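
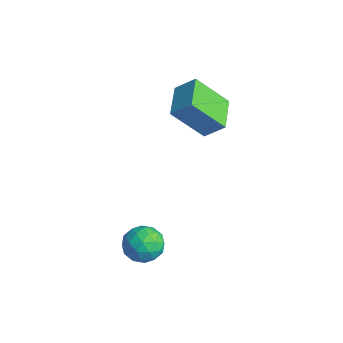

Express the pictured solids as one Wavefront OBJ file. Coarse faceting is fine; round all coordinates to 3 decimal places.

v -1.151 4.494 2.174
v -1.56 3.498 3.344
v -0.696 5 2.763
v -1.105 4.005 3.934
v -0.055 3.775 1.946
v -0.464 2.78 3.117
v 0.4 4.282 2.536
v -0.009 3.286 3.706
v 2.06 1.149 -1.099
v 2.483 0.926 -0.567
v 1.237 0.414 -0.753
v 1.66 0.191 -0.221
v 1.386 0.852 -0.207
v 1.895 1.306 -0.422
v 1.825 0.034 -0.898
v 2.334 0.488 -1.113
v 2.338 0.237 -0.443
v 2.066 0.742 -0.016
v 1.654 0.598 -1.304
v 1.382 1.103 -0.877
v 2.344 1.102 -0.864
v 1.376 0.238 -0.456
v 1.215 0.626 -0.448
v 1.464 0.495 -0.136
v 1.998 1.325 -0.778
v 2.247 1.194 -0.465
v 1.602 1.151 -0.254
v 1.473 0.146 -0.855
v 1.722 0.015 -0.542
v 2.256 0.845 -1.184
v 2.505 0.714 -0.872
v 2.118 0.189 -1.066
v 2.507 0.566 -0.478
v 2.023 0.134 -0.274
v 2.12 0.042 -0.673
v 2.419 0.309 -0.799
v 2.348 0.863 -0.227
v 1.863 0.431 -0.023
v 1.703 0.819 -0.016
v 2.002 1.086 -0.141
v 2.262 0.458 -0.154
v 1.857 0.909 -1.297
v 1.372 0.477 -1.093
v 1.718 0.254 -1.179
v 2.017 0.521 -1.304
v 1.697 1.206 -1.046
v 1.213 0.774 -0.842
v 1.301 1.031 -0.521
v 1.6 1.298 -0.647
v 1.458 0.882 -1.166
f 2 4 1
f 5 2 1
f 1 4 3
f 3 5 1
f 2 8 4
f 6 2 5
f 6 8 2
f 4 8 3
f 7 5 3
f 3 8 7
f 7 6 5
f 8 6 7
f 9 46 25
f 46 20 49
f 25 49 14
f 46 49 25
f 9 25 21
f 25 14 26
f 21 26 10
f 25 26 21
f 9 21 30
f 21 10 31
f 30 31 16
f 21 31 30
f 9 30 42
f 30 16 45
f 42 45 19
f 30 45 42
f 9 42 46
f 42 19 50
f 46 50 20
f 42 50 46
f 10 26 37
f 26 14 40
f 37 40 18
f 26 40 37
f 14 49 27
f 49 20 48
f 27 48 13
f 49 48 27
f 20 50 47
f 50 19 43
f 47 43 11
f 50 43 47
f 19 45 44
f 45 16 32
f 44 32 15
f 45 32 44
f 16 31 36
f 31 10 33
f 36 33 17
f 31 33 36
f 12 38 24
f 38 18 39
f 24 39 13
f 38 39 24
f 12 24 22
f 24 13 23
f 22 23 11
f 24 23 22
f 12 22 29
f 22 11 28
f 29 28 15
f 22 28 29
f 12 29 34
f 29 15 35
f 34 35 17
f 29 35 34
f 12 34 38
f 34 17 41
f 38 41 18
f 34 41 38
f 13 39 27
f 39 18 40
f 27 40 14
f 39 40 27
f 11 23 47
f 23 13 48
f 47 48 20
f 23 48 47
f 15 28 44
f 28 11 43
f 44 43 19
f 28 43 44
f 17 35 36
f 35 15 32
f 36 32 16
f 35 32 36
f 18 41 37
f 41 17 33
f 37 33 10
f 41 33 37



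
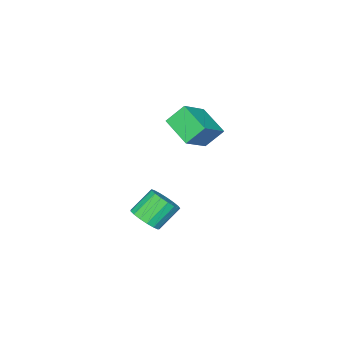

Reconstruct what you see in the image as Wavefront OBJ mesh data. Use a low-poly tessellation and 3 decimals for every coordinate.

v -0.772 0.941 3.915
v 1.037 1.054 5.089
v -0.341 2.804 3.071
v 1.469 2.917 4.245
v 0.011 0.243 2.775
v 1.821 0.356 3.949
v 0.443 2.106 1.931
v 2.252 2.219 3.105
v 3.461 0.206 -3.59
v 4.112 0.947 -3.204
v 2.831 1.396 -1.904
v 2.179 0.654 -2.29
v 3.842 1.194 -3.555
v 2.561 1.643 -2.255
v 3.485 1.214 -3.915
v 2.203 1.663 -2.615
v 3.122 1.004 -4.2
v 1.84 1.452 -2.9
v 2.837 0.61 -4.345
v 1.555 1.059 -3.045
v 2.694 0.124 -4.318
v 1.413 0.573 -3.018
v 2.728 -0.344 -4.123
v 1.446 0.105 -2.823
v 2.929 -0.685 -3.807
v 1.647 -0.236 -2.507
v 3.252 -0.823 -3.441
v 1.97 -0.374 -2.141
v 3.623 -0.725 -3.109
v 2.341 -0.276 -1.809
v 3.957 -0.414 -2.887
v 2.675 0.035 -1.587
v 4.177 0.039 -2.826
v 2.895 0.488 -1.526
v 4.233 0.53 -2.941
v 2.951 0.979 -1.641
f 2 4 1
f 5 2 1
f 1 4 3
f 3 5 1
f 2 8 4
f 6 2 5
f 6 8 2
f 4 8 3
f 7 5 3
f 3 8 7
f 7 6 5
f 8 6 7
f 10 9 13
f 10 13 11
f 11 13 14
f 11 14 12
f 13 9 15
f 13 15 14
f 14 15 16
f 14 16 12
f 15 9 17
f 15 17 16
f 16 17 18
f 16 18 12
f 17 9 19
f 17 19 18
f 18 19 20
f 18 20 12
f 19 9 21
f 19 21 20
f 20 21 22
f 20 22 12
f 21 9 23
f 21 23 22
f 22 23 24
f 22 24 12
f 23 9 25
f 23 25 24
f 24 25 26
f 24 26 12
f 25 9 27
f 25 27 26
f 26 27 28
f 26 28 12
f 27 9 29
f 27 29 28
f 28 29 30
f 28 30 12
f 29 9 31
f 29 31 30
f 30 31 32
f 30 32 12
f 31 9 33
f 31 33 32
f 32 33 34
f 32 34 12
f 33 9 35
f 33 35 34
f 34 35 36
f 34 36 12
f 35 9 10
f 35 10 36
f 36 10 11
f 36 11 12



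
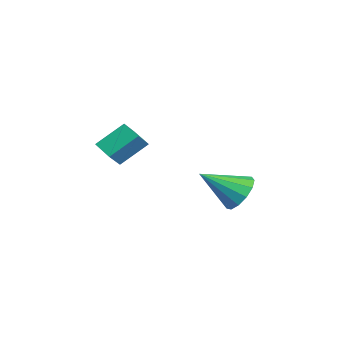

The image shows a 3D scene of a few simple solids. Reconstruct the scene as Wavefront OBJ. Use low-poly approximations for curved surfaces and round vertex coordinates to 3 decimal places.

v -1.985 -3.397 -0.561
v -2.19 -2.157 0.461
v -1.145 -2.919 -0.972
v -1.35 -1.679 0.051
v -1.31 -3.921 0.209
v -1.515 -2.681 1.232
v -0.47 -3.443 -0.201
v -0.675 -2.203 0.821
v -3.509 2.66 -4.109
v -2.872 2.146 -4.783
v -3.631 0.86 -2.851
v -2.516 2.404 -4.379
v -2.475 2.743 -3.89
v -2.762 3.056 -3.47
v -3.286 3.244 -3.253
v -3.881 3.246 -3.308
v -4.357 3.062 -3.617
v -4.565 2.75 -4.083
v -4.436 2.41 -4.557
v -4.014 2.149 -4.889
v -3.431 2.051 -4.973
f 2 4 1
f 5 2 1
f 1 4 3
f 3 5 1
f 2 8 4
f 6 2 5
f 6 8 2
f 4 8 3
f 7 5 3
f 3 8 7
f 7 6 5
f 8 6 7
f 10 9 12
f 10 12 11
f 12 9 13
f 12 13 11
f 13 9 14
f 13 14 11
f 14 9 15
f 14 15 11
f 15 9 16
f 15 16 11
f 16 9 17
f 16 17 11
f 17 9 18
f 17 18 11
f 18 9 19
f 18 19 11
f 19 9 20
f 19 20 11
f 20 9 21
f 20 21 11
f 21 9 10
f 21 10 11



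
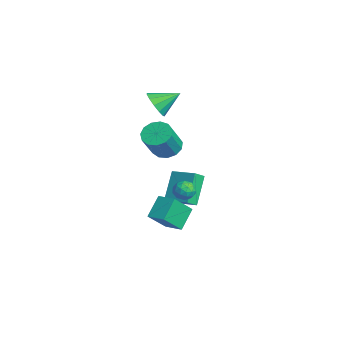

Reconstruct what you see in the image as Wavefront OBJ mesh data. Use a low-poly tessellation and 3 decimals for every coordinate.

v -3.618 0.819 -0.46
v -3.19 0.251 -0.994
v -2.354 -0.548 0.526
v -2.782 0.021 1.06
v -2.892 0.652 -0.947
v -2.056 -0.147 0.573
v -2.825 1.106 -0.745
v -1.989 0.307 0.775
v -3.01 1.469 -0.453
v -2.174 0.67 1.067
v -3.388 1.626 -0.163
v -2.552 0.827 1.357
v -3.839 1.527 0.033
v -3.003 0.728 1.553
v -4.219 1.203 0.072
v -3.383 0.404 1.592
v -4.409 0.757 -0.057
v -3.573 -0.042 1.463
v -4.348 0.331 -0.315
v -3.512 -0.468 1.205
v -4.055 0.06 -0.619
v -3.219 -0.738 0.901
v -3.623 0.031 -0.872
v -2.787 -0.768 0.648
v -3.318 0.122 2.926
v -2.918 -0.313 3.619
v -3.182 1.438 3.674
v -2.542 -0.171 3.301
v -2.412 0.064 2.864
v -2.569 0.317 2.447
v -2.964 0.508 2.182
v -3.472 0.577 2.153
v -3.93 0.501 2.37
v -4.194 0.304 2.763
v -4.18 0.05 3.208
v -3.892 -0.182 3.564
v -3.421 -0.317 3.717
v 1.908 0.575 -1.03
v 2.435 0.209 -1.013
v 1.545 0.091 -0.187
v 2.072 -0.275 -0.17
v 2.112 0.351 -0.037
v 2.336 0.65 -0.558
v 1.644 -0.35 -0.642
v 1.868 -0.051 -1.163
v 2.271 -0.363 -0.774
v 2.561 0.071 -0.4
v 1.419 0.229 -0.8
v 1.709 0.663 -0.426
v 2.204 0.435 -1.095
v 1.776 -0.135 -0.105
v 1.8 0.233 -0.026
v 2.11 0.018 -0.017
v 2.145 0.694 -0.828
v 2.455 0.479 -0.818
v 2.265 0.562 -0.244
v 1.525 -0.179 -0.382
v 1.835 -0.394 -0.372
v 1.87 0.282 -1.183
v 2.18 0.067 -1.174
v 1.715 -0.262 -0.956
v 2.417 -0.116 -0.945
v 2.203 -0.401 -0.449
v 1.952 -0.445 -0.727
v 2.084 -0.269 -1.033
v 2.587 0.138 -0.725
v 2.373 -0.146 -0.23
v 2.397 0.222 -0.151
v 2.529 0.398 -0.457
v 2.491 -0.198 -0.584
v 1.607 0.446 -0.97
v 1.393 0.162 -0.475
v 1.451 -0.098 -0.743
v 1.583 0.078 -1.049
v 1.777 0.701 -0.751
v 1.563 0.416 -0.255
v 1.896 0.569 -0.167
v 2.028 0.745 -0.473
v 1.489 0.498 -0.616
v -3.41 0.61 -4.495
v -4.418 1.333 -2.913
v -3.737 1.234 -4.988
v -4.745 1.956 -3.406
v -2.175 1.544 -4.134
v -3.183 2.266 -2.552
v -2.502 2.167 -4.627
v -3.51 2.89 -3.045
v 1.29 -0.632 -3.562
v 1.709 -1.693 -2.383
v 0.565 0.145 -2.604
v 0.984 -0.916 -1.426
v 2.196 -0.044 -3.354
v 2.615 -1.105 -2.176
v 1.471 0.733 -2.397
v 1.89 -0.328 -1.218
f 2 1 5
f 2 5 3
f 3 5 6
f 3 6 4
f 5 1 7
f 5 7 6
f 6 7 8
f 6 8 4
f 7 1 9
f 7 9 8
f 8 9 10
f 8 10 4
f 9 1 11
f 9 11 10
f 10 11 12
f 10 12 4
f 11 1 13
f 11 13 12
f 12 13 14
f 12 14 4
f 13 1 15
f 13 15 14
f 14 15 16
f 14 16 4
f 15 1 17
f 15 17 16
f 16 17 18
f 16 18 4
f 17 1 19
f 17 19 18
f 18 19 20
f 18 20 4
f 19 1 21
f 19 21 20
f 20 21 22
f 20 22 4
f 21 1 23
f 21 23 22
f 22 23 24
f 22 24 4
f 23 1 2
f 23 2 24
f 24 2 3
f 24 3 4
f 26 25 28
f 26 28 27
f 28 25 29
f 28 29 27
f 29 25 30
f 29 30 27
f 30 25 31
f 30 31 27
f 31 25 32
f 31 32 27
f 32 25 33
f 32 33 27
f 33 25 34
f 33 34 27
f 34 25 35
f 34 35 27
f 35 25 36
f 35 36 27
f 36 25 37
f 36 37 27
f 37 25 26
f 37 26 27
f 38 75 54
f 75 49 78
f 54 78 43
f 75 78 54
f 38 54 50
f 54 43 55
f 50 55 39
f 54 55 50
f 38 50 59
f 50 39 60
f 59 60 45
f 50 60 59
f 38 59 71
f 59 45 74
f 71 74 48
f 59 74 71
f 38 71 75
f 71 48 79
f 75 79 49
f 71 79 75
f 39 55 66
f 55 43 69
f 66 69 47
f 55 69 66
f 43 78 56
f 78 49 77
f 56 77 42
f 78 77 56
f 49 79 76
f 79 48 72
f 76 72 40
f 79 72 76
f 48 74 73
f 74 45 61
f 73 61 44
f 74 61 73
f 45 60 65
f 60 39 62
f 65 62 46
f 60 62 65
f 41 67 53
f 67 47 68
f 53 68 42
f 67 68 53
f 41 53 51
f 53 42 52
f 51 52 40
f 53 52 51
f 41 51 58
f 51 40 57
f 58 57 44
f 51 57 58
f 41 58 63
f 58 44 64
f 63 64 46
f 58 64 63
f 41 63 67
f 63 46 70
f 67 70 47
f 63 70 67
f 42 68 56
f 68 47 69
f 56 69 43
f 68 69 56
f 40 52 76
f 52 42 77
f 76 77 49
f 52 77 76
f 44 57 73
f 57 40 72
f 73 72 48
f 57 72 73
f 46 64 65
f 64 44 61
f 65 61 45
f 64 61 65
f 47 70 66
f 70 46 62
f 66 62 39
f 70 62 66
f 81 83 80
f 84 81 80
f 80 83 82
f 82 84 80
f 81 87 83
f 85 81 84
f 85 87 81
f 83 87 82
f 86 84 82
f 82 87 86
f 86 85 84
f 87 85 86
f 89 91 88
f 92 89 88
f 88 91 90
f 90 92 88
f 89 95 91
f 93 89 92
f 93 95 89
f 91 95 90
f 94 92 90
f 90 95 94
f 94 93 92
f 95 93 94



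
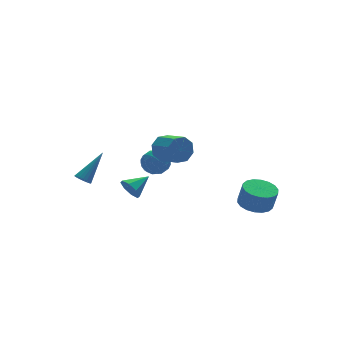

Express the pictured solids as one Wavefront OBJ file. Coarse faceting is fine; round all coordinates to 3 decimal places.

v 0.252 0.418 3.528
v 0.617 0.762 4.239
v 1.014 -0.534 4.662
v 0.648 -0.878 3.952
v -0.021 0.598 4.335
v 0.376 -0.698 4.758
v -0.5 0.328 3.958
v -0.103 -0.968 4.381
v -0.538 0.111 3.33
v -0.141 -1.185 3.753
v -0.114 0.074 2.818
v 0.283 -1.222 3.241
v 0.524 0.238 2.722
v 0.921 -1.058 3.145
v 1.003 0.508 3.099
v 1.4 -0.788 3.522
v 1.041 0.725 3.727
v 1.438 -0.571 4.15
v 0.444 3.446 0.539
v 1.327 3.453 0.679
v 0.313 2.307 1.421
v 1.196 2.314 1.561
v 0.687 2.974 1.884
v 0.769 3.677 1.34
v 0.871 2.083 0.76
v 0.953 2.786 0.216
v 1.591 2.61 0.816
v 1.477 3.16 1.51
v 0.163 2.6 0.59
v 0.049 3.15 1.284
v 0.897 3.549 0.532
v 0.743 2.211 1.568
v 0.444 2.598 1.758
v 0.963 2.602 1.841
v 0.569 3.682 0.92
v 1.088 3.685 1.002
v 0.712 3.404 1.711
v 0.552 2.075 1.098
v 1.071 2.078 1.18
v 0.677 3.158 0.259
v 1.196 3.162 0.342
v 0.928 2.356 0.389
v 1.571 3.058 0.694
v 1.494 2.388 1.212
v 1.303 2.252 0.742
v 1.351 2.666 0.422
v 1.504 3.381 1.103
v 1.427 2.712 1.621
v 1.128 3.1 1.811
v 1.176 3.514 1.491
v 1.66 2.886 1.183
v 0.213 3.048 0.479
v 0.136 2.379 0.997
v 0.464 2.246 0.609
v 0.512 2.66 0.289
v 0.146 3.372 0.888
v 0.069 2.702 1.406
v 0.289 3.094 1.678
v 0.337 3.508 1.358
v -0.02 2.874 0.917
v 3.853 -3.222 0.372
v 4.634 -2.648 0.372
v 4.809 -2.883 1.587
v 4.027 -3.458 1.588
v 4.314 -2.375 0.47
v 4.489 -2.611 1.685
v 3.903 -2.27 0.55
v 4.078 -2.506 1.765
v 3.482 -2.354 0.594
v 3.657 -2.589 1.809
v 3.134 -2.609 0.595
v 3.309 -2.845 1.81
v 2.929 -2.986 0.551
v 3.104 -3.222 1.766
v 2.906 -3.41 0.472
v 3.081 -3.646 1.687
v 3.071 -3.797 0.373
v 3.246 -4.032 1.588
v 3.391 -4.069 0.275
v 3.566 -4.305 1.49
v 3.802 -4.174 0.195
v 3.977 -4.41 1.41
v 4.223 -4.091 0.151
v 4.398 -4.326 1.366
v 4.571 -3.835 0.15
v 4.746 -4.071 1.365
v 4.776 -3.458 0.194
v 4.951 -3.694 1.409
v 4.799 -3.034 0.273
v 4.974 -3.27 1.488
v -3.503 -3.913 3.561
v -3.181 -4.125 2.965
v -2.357 -3.627 4.079
v -3.309 -3.597 2.956
v -3.551 -3.254 3.302
v -3.765 -3.298 3.799
v -3.825 -3.702 4.157
v -3.697 -4.23 4.166
v -3.455 -4.573 3.82
v -3.241 -4.529 3.323
v -3.471 2.813 0.709
v -3.092 2.58 0.439
v -2.049 3.427 2.171
v -3.092 2.779 0.355
v -3.157 2.984 0.332
v -3.276 3.159 0.374
v -3.429 3.275 0.474
v -3.589 3.31 0.615
v -3.729 3.26 0.772
v -3.824 3.132 0.918
v -3.858 2.949 1.028
v -3.825 2.743 1.083
v -3.731 2.548 1.073
v -3.592 2.4 1
v -3.432 2.322 0.877
v -3.279 2.33 0.725
v -3.159 2.421 0.57
f 2 1 5
f 2 5 3
f 3 5 6
f 3 6 4
f 5 1 7
f 5 7 6
f 6 7 8
f 6 8 4
f 7 1 9
f 7 9 8
f 8 9 10
f 8 10 4
f 9 1 11
f 9 11 10
f 10 11 12
f 10 12 4
f 11 1 13
f 11 13 12
f 12 13 14
f 12 14 4
f 13 1 15
f 13 15 14
f 14 15 16
f 14 16 4
f 15 1 17
f 15 17 16
f 16 17 18
f 16 18 4
f 17 1 2
f 17 2 18
f 18 2 3
f 18 3 4
f 19 56 35
f 56 30 59
f 35 59 24
f 56 59 35
f 19 35 31
f 35 24 36
f 31 36 20
f 35 36 31
f 19 31 40
f 31 20 41
f 40 41 26
f 31 41 40
f 19 40 52
f 40 26 55
f 52 55 29
f 40 55 52
f 19 52 56
f 52 29 60
f 56 60 30
f 52 60 56
f 20 36 47
f 36 24 50
f 47 50 28
f 36 50 47
f 24 59 37
f 59 30 58
f 37 58 23
f 59 58 37
f 30 60 57
f 60 29 53
f 57 53 21
f 60 53 57
f 29 55 54
f 55 26 42
f 54 42 25
f 55 42 54
f 26 41 46
f 41 20 43
f 46 43 27
f 41 43 46
f 22 48 34
f 48 28 49
f 34 49 23
f 48 49 34
f 22 34 32
f 34 23 33
f 32 33 21
f 34 33 32
f 22 32 39
f 32 21 38
f 39 38 25
f 32 38 39
f 22 39 44
f 39 25 45
f 44 45 27
f 39 45 44
f 22 44 48
f 44 27 51
f 48 51 28
f 44 51 48
f 23 49 37
f 49 28 50
f 37 50 24
f 49 50 37
f 21 33 57
f 33 23 58
f 57 58 30
f 33 58 57
f 25 38 54
f 38 21 53
f 54 53 29
f 38 53 54
f 27 45 46
f 45 25 42
f 46 42 26
f 45 42 46
f 28 51 47
f 51 27 43
f 47 43 20
f 51 43 47
f 62 61 65
f 62 65 63
f 63 65 66
f 63 66 64
f 65 61 67
f 65 67 66
f 66 67 68
f 66 68 64
f 67 61 69
f 67 69 68
f 68 69 70
f 68 70 64
f 69 61 71
f 69 71 70
f 70 71 72
f 70 72 64
f 71 61 73
f 71 73 72
f 72 73 74
f 72 74 64
f 73 61 75
f 73 75 74
f 74 75 76
f 74 76 64
f 75 61 77
f 75 77 76
f 76 77 78
f 76 78 64
f 77 61 79
f 77 79 78
f 78 79 80
f 78 80 64
f 79 61 81
f 79 81 80
f 80 81 82
f 80 82 64
f 81 61 83
f 81 83 82
f 82 83 84
f 82 84 64
f 83 61 85
f 83 85 84
f 84 85 86
f 84 86 64
f 85 61 87
f 85 87 86
f 86 87 88
f 86 88 64
f 87 61 89
f 87 89 88
f 88 89 90
f 88 90 64
f 89 61 62
f 89 62 90
f 90 62 63
f 90 63 64
f 92 91 94
f 92 94 93
f 94 91 95
f 94 95 93
f 95 91 96
f 95 96 93
f 96 91 97
f 96 97 93
f 97 91 98
f 97 98 93
f 98 91 99
f 98 99 93
f 99 91 100
f 99 100 93
f 100 91 92
f 100 92 93
f 102 101 104
f 102 104 103
f 104 101 105
f 104 105 103
f 105 101 106
f 105 106 103
f 106 101 107
f 106 107 103
f 107 101 108
f 107 108 103
f 108 101 109
f 108 109 103
f 109 101 110
f 109 110 103
f 110 101 111
f 110 111 103
f 111 101 112
f 111 112 103
f 112 101 113
f 112 113 103
f 113 101 114
f 113 114 103
f 114 101 115
f 114 115 103
f 115 101 116
f 115 116 103
f 116 101 117
f 116 117 103
f 117 101 102
f 117 102 103



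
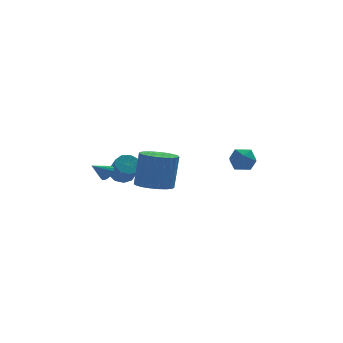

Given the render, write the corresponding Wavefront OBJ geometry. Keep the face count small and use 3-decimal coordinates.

v -1.276 -1.172 2.363
v -0.259 -0.98 2.182
v 0.052 -0.676 4.257
v -0.964 -0.868 4.437
v -0.434 -0.581 2.15
v -0.123 -0.277 4.224
v -0.755 -0.285 2.154
v -0.443 0.02 4.229
v -1.165 -0.142 2.195
v -0.854 0.163 4.27
v -1.595 -0.177 2.264
v -1.283 0.128 4.339
v -1.969 -0.384 2.351
v -1.658 -0.08 4.426
v -2.224 -0.728 2.44
v -1.912 -0.423 4.514
v -2.314 -1.148 2.515
v -2.003 -0.844 4.59
v -2.225 -1.573 2.564
v -1.914 -1.268 4.639
v -1.972 -1.928 2.578
v -1.661 -1.624 4.653
v -1.598 -2.153 2.555
v -1.287 -1.848 4.63
v -1.169 -2.208 2.499
v -0.858 -1.904 4.573
v -0.758 -2.084 2.419
v -0.447 -1.78 4.493
v -0.437 -1.802 2.329
v -0.125 -1.498 4.404
v -0.26 -1.412 2.245
v 0.051 -1.108 4.32
v 3.866 1.749 3.545
v 4.501 1.331 3.14
v 2.999 0.689 3.28
v 3.634 0.271 2.875
v 3.667 0.381 3.729
v 4.203 1.036 3.893
v 3.297 0.984 2.527
v 3.833 1.639 2.691
v 4.15 0.858 2.51
v 4.379 0.485 3.253
v 3.121 1.535 3.167
v 3.35 1.162 3.91
v -2.525 2.615 1.958
v -1.918 2.978 2.174
v -1.687 2.009 3.158
v -2.295 1.645 2.942
v -2.32 3.144 2.432
v -2.09 2.175 3.416
v -2.818 3.063 2.469
v -2.588 2.094 3.452
v -3.179 2.772 2.266
v -2.949 1.802 3.25
v -3.234 2.407 1.92
v -3.004 1.438 2.903
v -2.958 2.14 1.591
v -2.727 1.17 2.575
v -2.478 2.094 1.434
v -2.248 1.125 2.418
v -2.021 2.293 1.523
v -1.791 1.323 2.506
v -1.8 2.642 1.815
v -1.569 1.672 2.798
v -3.446 1.13 2.545
v -3.108 0.946 2.924
v -4.294 0.91 3.195
v -3.131 1.197 2.979
v -3.227 1.433 2.934
v -3.372 1.6 2.801
v -3.535 1.659 2.609
v -3.677 1.596 2.402
v -3.767 1.427 2.228
v -3.783 1.19 2.127
v -3.722 0.939 2.122
v -3.598 0.732 2.213
v -3.439 0.615 2.381
v -3.282 0.617 2.586
v -3.163 0.736 2.782
f 2 1 5
f 2 5 3
f 3 5 6
f 3 6 4
f 5 1 7
f 5 7 6
f 6 7 8
f 6 8 4
f 7 1 9
f 7 9 8
f 8 9 10
f 8 10 4
f 9 1 11
f 9 11 10
f 10 11 12
f 10 12 4
f 11 1 13
f 11 13 12
f 12 13 14
f 12 14 4
f 13 1 15
f 13 15 14
f 14 15 16
f 14 16 4
f 15 1 17
f 15 17 16
f 16 17 18
f 16 18 4
f 17 1 19
f 17 19 18
f 18 19 20
f 18 20 4
f 19 1 21
f 19 21 20
f 20 21 22
f 20 22 4
f 21 1 23
f 21 23 22
f 22 23 24
f 22 24 4
f 23 1 25
f 23 25 24
f 24 25 26
f 24 26 4
f 25 1 27
f 25 27 26
f 26 27 28
f 26 28 4
f 27 1 29
f 27 29 28
f 28 29 30
f 28 30 4
f 29 1 31
f 29 31 30
f 30 31 32
f 30 32 4
f 31 1 2
f 31 2 32
f 32 2 3
f 32 3 4
f 33 44 38
f 33 38 34
f 33 34 40
f 33 40 43
f 33 43 44
f 34 38 42
f 38 44 37
f 44 43 35
f 43 40 39
f 40 34 41
f 36 42 37
f 36 37 35
f 36 35 39
f 36 39 41
f 36 41 42
f 37 42 38
f 35 37 44
f 39 35 43
f 41 39 40
f 42 41 34
f 46 45 49
f 46 49 47
f 47 49 50
f 47 50 48
f 49 45 51
f 49 51 50
f 50 51 52
f 50 52 48
f 51 45 53
f 51 53 52
f 52 53 54
f 52 54 48
f 53 45 55
f 53 55 54
f 54 55 56
f 54 56 48
f 55 45 57
f 55 57 56
f 56 57 58
f 56 58 48
f 57 45 59
f 57 59 58
f 58 59 60
f 58 60 48
f 59 45 61
f 59 61 60
f 60 61 62
f 60 62 48
f 61 45 63
f 61 63 62
f 62 63 64
f 62 64 48
f 63 45 46
f 63 46 64
f 64 46 47
f 64 47 48
f 66 65 68
f 66 68 67
f 68 65 69
f 68 69 67
f 69 65 70
f 69 70 67
f 70 65 71
f 70 71 67
f 71 65 72
f 71 72 67
f 72 65 73
f 72 73 67
f 73 65 74
f 73 74 67
f 74 65 75
f 74 75 67
f 75 65 76
f 75 76 67
f 76 65 77
f 76 77 67
f 77 65 78
f 77 78 67
f 78 65 79
f 78 79 67
f 79 65 66
f 79 66 67



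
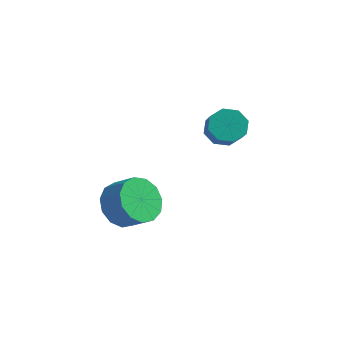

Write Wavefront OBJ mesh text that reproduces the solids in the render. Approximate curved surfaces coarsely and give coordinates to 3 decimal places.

v -1.363 2.084 0.583
v -0.979 1.775 0.072
v -0.472 1.127 0.847
v -0.857 1.436 1.357
v -0.734 2.214 0.28
v -0.228 1.566 1.055
v -0.859 2.577 0.665
v -0.352 1.929 1.439
v -1.278 2.651 1.002
v -0.772 2.003 1.776
v -1.748 2.393 1.093
v -1.241 1.745 1.868
v -1.992 1.954 0.885
v -1.486 1.306 1.66
v -1.868 1.591 0.501
v -1.361 0.943 1.275
v -1.448 1.517 0.164
v -0.942 0.869 0.938
v -4.239 0.033 -3.075
v -3.834 -0.608 -3.68
v -2.997 -0.674 -3.051
v -3.401 -0.033 -2.445
v -3.67 -0.114 -3.847
v -2.833 -0.18 -3.217
v -3.687 0.427 -3.768
v -2.849 0.361 -3.139
v -3.878 0.842 -3.47
v -3.041 0.776 -2.84
v -4.184 1.001 -3.046
v -3.347 0.935 -2.416
v -4.508 0.852 -2.631
v -3.67 0.786 -2.001
v -4.746 0.444 -2.357
v -3.908 0.378 -1.727
v -4.823 -0.095 -2.311
v -3.985 -0.162 -1.682
v -4.715 -0.594 -2.508
v -3.877 -0.66 -1.878
v -4.455 -0.893 -2.884
v -3.617 -0.959 -2.255
v -4.127 -0.898 -3.321
v -3.289 -0.965 -2.692
f 2 1 5
f 2 5 3
f 3 5 6
f 3 6 4
f 5 1 7
f 5 7 6
f 6 7 8
f 6 8 4
f 7 1 9
f 7 9 8
f 8 9 10
f 8 10 4
f 9 1 11
f 9 11 10
f 10 11 12
f 10 12 4
f 11 1 13
f 11 13 12
f 12 13 14
f 12 14 4
f 13 1 15
f 13 15 14
f 14 15 16
f 14 16 4
f 15 1 17
f 15 17 16
f 16 17 18
f 16 18 4
f 17 1 2
f 17 2 18
f 18 2 3
f 18 3 4
f 20 19 23
f 20 23 21
f 21 23 24
f 21 24 22
f 23 19 25
f 23 25 24
f 24 25 26
f 24 26 22
f 25 19 27
f 25 27 26
f 26 27 28
f 26 28 22
f 27 19 29
f 27 29 28
f 28 29 30
f 28 30 22
f 29 19 31
f 29 31 30
f 30 31 32
f 30 32 22
f 31 19 33
f 31 33 32
f 32 33 34
f 32 34 22
f 33 19 35
f 33 35 34
f 34 35 36
f 34 36 22
f 35 19 37
f 35 37 36
f 36 37 38
f 36 38 22
f 37 19 39
f 37 39 38
f 38 39 40
f 38 40 22
f 39 19 41
f 39 41 40
f 40 41 42
f 40 42 22
f 41 19 20
f 41 20 42
f 42 20 21
f 42 21 22



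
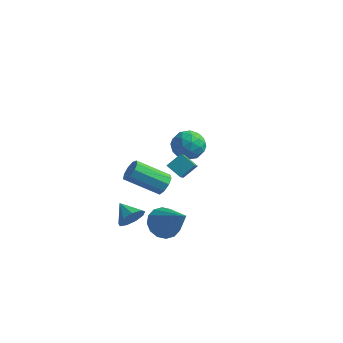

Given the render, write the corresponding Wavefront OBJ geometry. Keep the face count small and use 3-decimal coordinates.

v -1.976 2.769 -0.301
v -1.343 3.085 -0.897
v -1.117 1.575 -0.023
v -0.484 1.891 -0.619
v -0.627 2.333 0.181
v -1.158 3.071 0.01
v -1.302 1.589 -0.93
v -1.833 2.327 -1.101
v -0.926 2.356 -1.286
v -0.51 2.816 -0.599
v -1.95 1.844 -0.321
v -1.534 2.304 0.366
v -1.735 3.032 -0.623
v -0.725 1.628 -0.297
v -0.809 1.888 0.174
v -0.437 2.074 -0.177
v -1.626 3.023 -0.09
v -1.254 3.209 -0.441
v -0.834 2.767 0.193
v -1.206 1.451 -0.479
v -0.834 1.637 -0.83
v -2.023 2.586 -0.743
v -1.651 2.772 -1.094
v -1.626 1.893 -1.113
v -1.118 2.79 -1.202
v -0.613 2.088 -1.039
v -1.094 1.91 -1.221
v -1.406 2.344 -1.322
v -0.873 3.06 -0.798
v -0.368 2.358 -0.635
v -0.452 2.617 -0.165
v -0.764 3.051 -0.266
v -0.628 2.631 -1.027
v -2.092 2.302 -0.285
v -1.587 1.6 -0.122
v -1.696 1.609 -0.654
v -2.008 2.043 -0.755
v -1.847 2.572 0.119
v -1.342 1.87 0.282
v -1.054 2.316 0.402
v -1.366 2.75 0.301
v -1.832 2.029 0.107
v 1.419 -4.541 3.411
v 1.815 -3.939 3.95
v 1.063 -3.613 2.637
v 1.459 -3.011 3.176
v 2.161 -4.629 2.964
v 2.557 -4.027 3.503
v 1.805 -3.701 2.19
v 2.201 -3.099 2.729
v 0.081 -2.409 -2.507
v 0.48 -2.934 -3.119
v 1.579 -3.011 -1.013
v 0.689 -2.52 -3.161
v 0.735 -2.076 -3.028
v 0.605 -1.721 -2.755
v 0.335 -1.55 -2.416
v -0.003 -1.61 -2.101
v -0.318 -1.883 -1.895
v -0.527 -2.298 -1.853
v -0.573 -2.742 -1.986
v -0.444 -3.097 -2.259
v -0.174 -3.267 -2.598
v 0.164 -3.208 -2.913
v -1.621 -2.476 -2.781
v -1.222 -2.312 -2.18
v -2.519 -2.064 -2.299
v -1.217 -1.922 -2.503
v -1.4 -1.792 -2.956
v -1.687 -1.982 -3.328
v -1.943 -2.403 -3.443
v -2.048 -2.859 -3.249
v -1.953 -3.135 -2.836
v -1.703 -3.103 -2.397
v -1.414 -2.778 -2.138
v -1.173 -0.157 -1.738
v -0.75 -0.458 -1.363
v -2.185 -1.204 -0.347
v -2.607 -0.903 -0.722
v -0.84 -0.062 -1.2
v -2.275 -0.808 -0.183
v -1.086 0.29 -1.288
v -2.52 -0.457 -0.271
v -1.372 0.432 -1.587
v -2.806 -0.314 -0.57
v -1.565 0.299 -1.957
v -2.999 -0.447 -0.94
v -1.574 -0.047 -2.225
v -3.009 -0.794 -1.208
v -1.396 -0.445 -2.265
v -2.83 -1.191 -1.248
v -1.113 -0.708 -2.058
v -2.547 -1.454 -1.042
v -0.858 -0.713 -1.703
v -2.292 -1.459 -0.686
f 1 38 17
f 38 12 41
f 17 41 6
f 38 41 17
f 1 17 13
f 17 6 18
f 13 18 2
f 17 18 13
f 1 13 22
f 13 2 23
f 22 23 8
f 13 23 22
f 1 22 34
f 22 8 37
f 34 37 11
f 22 37 34
f 1 34 38
f 34 11 42
f 38 42 12
f 34 42 38
f 2 18 29
f 18 6 32
f 29 32 10
f 18 32 29
f 6 41 19
f 41 12 40
f 19 40 5
f 41 40 19
f 12 42 39
f 42 11 35
f 39 35 3
f 42 35 39
f 11 37 36
f 37 8 24
f 36 24 7
f 37 24 36
f 8 23 28
f 23 2 25
f 28 25 9
f 23 25 28
f 4 30 16
f 30 10 31
f 16 31 5
f 30 31 16
f 4 16 14
f 16 5 15
f 14 15 3
f 16 15 14
f 4 14 21
f 14 3 20
f 21 20 7
f 14 20 21
f 4 21 26
f 21 7 27
f 26 27 9
f 21 27 26
f 4 26 30
f 26 9 33
f 30 33 10
f 26 33 30
f 5 31 19
f 31 10 32
f 19 32 6
f 31 32 19
f 3 15 39
f 15 5 40
f 39 40 12
f 15 40 39
f 7 20 36
f 20 3 35
f 36 35 11
f 20 35 36
f 9 27 28
f 27 7 24
f 28 24 8
f 27 24 28
f 10 33 29
f 33 9 25
f 29 25 2
f 33 25 29
f 44 46 43
f 47 44 43
f 43 46 45
f 45 47 43
f 44 50 46
f 48 44 47
f 48 50 44
f 46 50 45
f 49 47 45
f 45 50 49
f 49 48 47
f 50 48 49
f 52 51 54
f 52 54 53
f 54 51 55
f 54 55 53
f 55 51 56
f 55 56 53
f 56 51 57
f 56 57 53
f 57 51 58
f 57 58 53
f 58 51 59
f 58 59 53
f 59 51 60
f 59 60 53
f 60 51 61
f 60 61 53
f 61 51 62
f 61 62 53
f 62 51 63
f 62 63 53
f 63 51 64
f 63 64 53
f 64 51 52
f 64 52 53
f 66 65 68
f 66 68 67
f 68 65 69
f 68 69 67
f 69 65 70
f 69 70 67
f 70 65 71
f 70 71 67
f 71 65 72
f 71 72 67
f 72 65 73
f 72 73 67
f 73 65 74
f 73 74 67
f 74 65 75
f 74 75 67
f 75 65 66
f 75 66 67
f 77 76 80
f 77 80 78
f 78 80 81
f 78 81 79
f 80 76 82
f 80 82 81
f 81 82 83
f 81 83 79
f 82 76 84
f 82 84 83
f 83 84 85
f 83 85 79
f 84 76 86
f 84 86 85
f 85 86 87
f 85 87 79
f 86 76 88
f 86 88 87
f 87 88 89
f 87 89 79
f 88 76 90
f 88 90 89
f 89 90 91
f 89 91 79
f 90 76 92
f 90 92 91
f 91 92 93
f 91 93 79
f 92 76 94
f 92 94 93
f 93 94 95
f 93 95 79
f 94 76 77
f 94 77 95
f 95 77 78
f 95 78 79



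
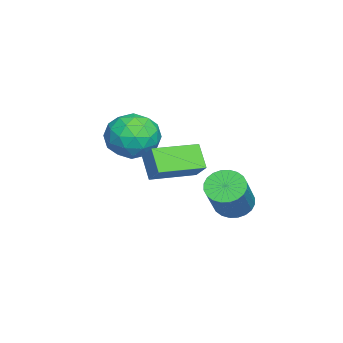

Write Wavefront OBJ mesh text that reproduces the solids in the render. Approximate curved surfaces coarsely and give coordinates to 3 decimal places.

v -0.523 0.619 -2.261
v -0.187 0.061 -2.611
v 1.16 -0.018 -1.189
v 0.823 0.541 -0.839
v -0.052 0.288 -2.726
v 1.295 0.21 -1.304
v 0.011 0.567 -2.77
v 1.358 0.488 -1.348
v -0.007 0.853 -2.737
v 1.34 0.774 -1.315
v -0.104 1.104 -2.631
v 1.243 1.025 -1.209
v -0.265 1.281 -2.469
v 1.082 1.202 -1.048
v -0.465 1.357 -2.276
v 0.882 1.278 -0.854
v -0.674 1.321 -2.08
v 0.673 1.242 -0.658
v -0.86 1.178 -1.911
v 0.487 1.099 -0.489
v -0.995 0.95 -1.796
v 0.352 0.872 -0.374
v -1.058 0.672 -1.752
v 0.289 0.593 -0.33
v -1.04 0.386 -1.785
v 0.307 0.307 -0.363
v -0.943 0.135 -1.891
v 0.404 0.056 -0.469
v -0.782 -0.042 -2.052
v 0.565 -0.121 -0.631
v -0.582 -0.118 -2.246
v 0.765 -0.197 -0.824
v -0.373 -0.082 -2.442
v 0.974 -0.161 -1.02
v -4.006 -3.19 -0.965
v -3.114 -2.59 -1.167
v -3.026 -4.33 -0.033
v -2.134 -3.73 -0.235
v -2.918 -3.342 0.422
v -3.523 -2.637 -0.154
v -2.617 -4.283 -1.046
v -3.222 -3.578 -1.622
v -2.256 -3.265 -1.217
v -2.442 -2.683 -0.31
v -3.698 -4.237 -0.89
v -3.884 -3.655 0.017
v -3.646 -2.79 -1.148
v -2.494 -4.13 -0.052
v -2.954 -3.902 0.334
v -2.431 -3.549 0.215
v -3.887 -2.818 -0.553
v -3.363 -2.465 -0.672
v -3.247 -2.907 0.263
v -2.777 -4.455 -0.528
v -2.253 -4.102 -0.647
v -3.709 -3.371 -1.415
v -3.186 -3.018 -1.534
v -2.893 -4.013 -1.463
v -2.618 -2.834 -1.296
v -2.042 -3.504 -0.748
v -2.325 -3.829 -1.225
v -2.681 -3.415 -1.563
v -2.727 -2.492 -0.763
v -2.151 -3.162 -0.215
v -2.611 -2.934 0.171
v -2.967 -2.52 -0.168
v -2.222 -2.889 -0.792
v -3.989 -3.758 -0.985
v -3.413 -4.428 -0.437
v -3.173 -4.4 -1.032
v -3.529 -3.986 -1.371
v -4.098 -3.416 -0.452
v -3.522 -4.086 0.096
v -3.459 -3.505 0.363
v -3.815 -3.091 0.025
v -3.918 -4.031 -0.408
v -0.965 -2.668 -0.551
v -0.383 -2.21 0.121
v -1.977 -1.208 -0.67
v -1.395 -0.75 0.002
v -0.325 -2.29 -1.362
v 0.257 -1.832 -0.69
v -1.337 -0.83 -1.481
v -0.755 -0.372 -0.809
f 2 1 5
f 2 5 3
f 3 5 6
f 3 6 4
f 5 1 7
f 5 7 6
f 6 7 8
f 6 8 4
f 7 1 9
f 7 9 8
f 8 9 10
f 8 10 4
f 9 1 11
f 9 11 10
f 10 11 12
f 10 12 4
f 11 1 13
f 11 13 12
f 12 13 14
f 12 14 4
f 13 1 15
f 13 15 14
f 14 15 16
f 14 16 4
f 15 1 17
f 15 17 16
f 16 17 18
f 16 18 4
f 17 1 19
f 17 19 18
f 18 19 20
f 18 20 4
f 19 1 21
f 19 21 20
f 20 21 22
f 20 22 4
f 21 1 23
f 21 23 22
f 22 23 24
f 22 24 4
f 23 1 25
f 23 25 24
f 24 25 26
f 24 26 4
f 25 1 27
f 25 27 26
f 26 27 28
f 26 28 4
f 27 1 29
f 27 29 28
f 28 29 30
f 28 30 4
f 29 1 31
f 29 31 30
f 30 31 32
f 30 32 4
f 31 1 33
f 31 33 32
f 32 33 34
f 32 34 4
f 33 1 2
f 33 2 34
f 34 2 3
f 34 3 4
f 35 72 51
f 72 46 75
f 51 75 40
f 72 75 51
f 35 51 47
f 51 40 52
f 47 52 36
f 51 52 47
f 35 47 56
f 47 36 57
f 56 57 42
f 47 57 56
f 35 56 68
f 56 42 71
f 68 71 45
f 56 71 68
f 35 68 72
f 68 45 76
f 72 76 46
f 68 76 72
f 36 52 63
f 52 40 66
f 63 66 44
f 52 66 63
f 40 75 53
f 75 46 74
f 53 74 39
f 75 74 53
f 46 76 73
f 76 45 69
f 73 69 37
f 76 69 73
f 45 71 70
f 71 42 58
f 70 58 41
f 71 58 70
f 42 57 62
f 57 36 59
f 62 59 43
f 57 59 62
f 38 64 50
f 64 44 65
f 50 65 39
f 64 65 50
f 38 50 48
f 50 39 49
f 48 49 37
f 50 49 48
f 38 48 55
f 48 37 54
f 55 54 41
f 48 54 55
f 38 55 60
f 55 41 61
f 60 61 43
f 55 61 60
f 38 60 64
f 60 43 67
f 64 67 44
f 60 67 64
f 39 65 53
f 65 44 66
f 53 66 40
f 65 66 53
f 37 49 73
f 49 39 74
f 73 74 46
f 49 74 73
f 41 54 70
f 54 37 69
f 70 69 45
f 54 69 70
f 43 61 62
f 61 41 58
f 62 58 42
f 61 58 62
f 44 67 63
f 67 43 59
f 63 59 36
f 67 59 63
f 78 80 77
f 81 78 77
f 77 80 79
f 79 81 77
f 78 84 80
f 82 78 81
f 82 84 78
f 80 84 79
f 83 81 79
f 79 84 83
f 83 82 81
f 84 82 83



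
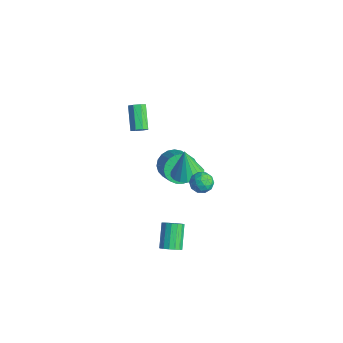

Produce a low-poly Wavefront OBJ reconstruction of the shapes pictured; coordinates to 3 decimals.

v -0.239 0.941 -0.925
v 0.277 0.149 -0.831
v -0.561 0.939 0.825
v 0.564 0.455 -0.778
v 0.692 0.857 -0.754
v 0.635 1.276 -0.764
v 0.406 1.628 -0.806
v 0.049 1.845 -0.871
v -0.365 1.882 -0.947
v -0.754 1.734 -1.019
v -1.041 1.428 -1.072
v -1.17 1.025 -1.096
v -1.113 0.607 -1.087
v -0.884 0.254 -1.045
v -0.527 0.037 -0.979
v -0.112 -0 -0.903
v 1.711 0.262 1.136
v 2.109 0.843 1.153
v 2.651 -0.383 1.107
v 3.049 0.198 1.124
v 2.674 0.011 1.691
v 2.094 0.41 1.708
v 2.666 0.05 0.552
v 2.086 0.449 0.569
v 2.7 0.712 0.792
v 2.705 0.688 1.496
v 2.055 -0.228 0.764
v 2.06 -0.252 1.468
v 1.828 0.609 1.147
v 2.932 -0.149 1.113
v 2.712 -0.258 1.446
v 2.946 0.083 1.456
v 1.818 0.355 1.473
v 2.053 0.696 1.483
v 2.385 0.207 1.8
v 2.707 -0.236 0.777
v 2.942 0.105 0.787
v 1.814 0.377 0.804
v 2.048 0.718 0.814
v 2.375 0.253 0.46
v 2.409 0.873 0.944
v 2.961 0.494 0.928
v 2.736 0.407 0.591
v 2.395 0.642 0.601
v 2.412 0.859 1.358
v 2.964 0.48 1.342
v 2.744 0.371 1.675
v 2.403 0.605 1.685
v 2.759 0.782 1.146
v 1.796 -0.02 0.918
v 2.348 -0.399 0.902
v 2.357 -0.145 0.575
v 2.016 0.089 0.585
v 1.799 -0.034 1.332
v 2.351 -0.413 1.316
v 2.365 -0.182 1.659
v 2.024 0.053 1.669
v 2.001 -0.322 1.114
v -1.905 -1.118 2.734
v -1.553 -1.08 3.115
v -2.683 -0.563 4.107
v -3.035 -0.602 3.726
v -1.586 -0.745 2.903
v -2.716 -0.228 3.895
v -1.805 -0.628 2.592
v -2.935 -0.111 3.584
v -2.083 -0.799 2.365
v -3.213 -0.282 3.356
v -2.257 -1.157 2.353
v -3.387 -0.64 3.345
v -2.224 -1.492 2.565
v -3.354 -0.975 3.557
v -2.005 -1.609 2.876
v -3.135 -1.092 3.868
v -1.727 -1.438 3.104
v -2.857 -0.921 4.095
v -3.875 2.218 -4.3
v -3.292 2.47 -5.098
v -2.103 2.255 -4.298
v -2.685 2.002 -3.5
v -3.351 2.846 -4.91
v -2.161 2.63 -4.11
v -3.501 3.112 -4.616
v -2.311 2.897 -3.816
v -3.715 3.224 -4.267
v -2.525 3.009 -3.467
v -3.956 3.163 -3.924
v -2.767 2.947 -3.124
v -4.184 2.937 -3.646
v -2.994 2.722 -2.846
v -4.358 2.587 -3.482
v -3.168 2.372 -2.681
v -4.449 2.174 -3.458
v -3.259 1.958 -2.658
v -4.44 1.768 -3.58
v -3.25 1.552 -2.78
v -4.334 1.439 -3.827
v -3.144 1.224 -3.027
v -4.148 1.246 -4.155
v -2.958 1.03 -3.355
v -3.915 1.22 -4.509
v -2.725 1.005 -3.709
v -3.675 1.367 -4.826
v -2.485 1.152 -4.026
v -3.47 1.661 -5.053
v -2.28 1.446 -4.252
v -3.334 2.051 -5.149
v -2.144 1.836 -4.349
v 2.358 -1.689 -4.111
v 2.667 -1.973 -3.641
v 1.711 -1.254 -2.579
v 1.402 -0.971 -3.049
v 2.826 -1.692 -3.689
v 1.869 -0.973 -2.626
v 2.859 -1.41 -3.85
v 1.902 -0.691 -2.787
v 2.757 -1.203 -4.081
v 1.801 -0.484 -3.018
v 2.549 -1.126 -4.32
v 1.593 -0.408 -3.257
v 2.29 -1.201 -4.503
v 1.334 -0.482 -3.44
v 2.049 -1.406 -4.581
v 1.093 -0.687 -3.519
v 1.891 -1.687 -4.534
v 0.934 -0.968 -3.471
v 1.858 -1.969 -4.373
v 0.901 -1.25 -3.31
v 1.959 -2.176 -4.142
v 1.003 -1.457 -3.079
v 2.167 -2.252 -3.903
v 1.211 -1.534 -2.84
v 2.426 -2.178 -3.72
v 1.47 -1.459 -2.657
f 2 1 4
f 2 4 3
f 4 1 5
f 4 5 3
f 5 1 6
f 5 6 3
f 6 1 7
f 6 7 3
f 7 1 8
f 7 8 3
f 8 1 9
f 8 9 3
f 9 1 10
f 9 10 3
f 10 1 11
f 10 11 3
f 11 1 12
f 11 12 3
f 12 1 13
f 12 13 3
f 13 1 14
f 13 14 3
f 14 1 15
f 14 15 3
f 15 1 16
f 15 16 3
f 16 1 2
f 16 2 3
f 17 54 33
f 54 28 57
f 33 57 22
f 54 57 33
f 17 33 29
f 33 22 34
f 29 34 18
f 33 34 29
f 17 29 38
f 29 18 39
f 38 39 24
f 29 39 38
f 17 38 50
f 38 24 53
f 50 53 27
f 38 53 50
f 17 50 54
f 50 27 58
f 54 58 28
f 50 58 54
f 18 34 45
f 34 22 48
f 45 48 26
f 34 48 45
f 22 57 35
f 57 28 56
f 35 56 21
f 57 56 35
f 28 58 55
f 58 27 51
f 55 51 19
f 58 51 55
f 27 53 52
f 53 24 40
f 52 40 23
f 53 40 52
f 24 39 44
f 39 18 41
f 44 41 25
f 39 41 44
f 20 46 32
f 46 26 47
f 32 47 21
f 46 47 32
f 20 32 30
f 32 21 31
f 30 31 19
f 32 31 30
f 20 30 37
f 30 19 36
f 37 36 23
f 30 36 37
f 20 37 42
f 37 23 43
f 42 43 25
f 37 43 42
f 20 42 46
f 42 25 49
f 46 49 26
f 42 49 46
f 21 47 35
f 47 26 48
f 35 48 22
f 47 48 35
f 19 31 55
f 31 21 56
f 55 56 28
f 31 56 55
f 23 36 52
f 36 19 51
f 52 51 27
f 36 51 52
f 25 43 44
f 43 23 40
f 44 40 24
f 43 40 44
f 26 49 45
f 49 25 41
f 45 41 18
f 49 41 45
f 60 59 63
f 60 63 61
f 61 63 64
f 61 64 62
f 63 59 65
f 63 65 64
f 64 65 66
f 64 66 62
f 65 59 67
f 65 67 66
f 66 67 68
f 66 68 62
f 67 59 69
f 67 69 68
f 68 69 70
f 68 70 62
f 69 59 71
f 69 71 70
f 70 71 72
f 70 72 62
f 71 59 73
f 71 73 72
f 72 73 74
f 72 74 62
f 73 59 75
f 73 75 74
f 74 75 76
f 74 76 62
f 75 59 60
f 75 60 76
f 76 60 61
f 76 61 62
f 78 77 81
f 78 81 79
f 79 81 82
f 79 82 80
f 81 77 83
f 81 83 82
f 82 83 84
f 82 84 80
f 83 77 85
f 83 85 84
f 84 85 86
f 84 86 80
f 85 77 87
f 85 87 86
f 86 87 88
f 86 88 80
f 87 77 89
f 87 89 88
f 88 89 90
f 88 90 80
f 89 77 91
f 89 91 90
f 90 91 92
f 90 92 80
f 91 77 93
f 91 93 92
f 92 93 94
f 92 94 80
f 93 77 95
f 93 95 94
f 94 95 96
f 94 96 80
f 95 77 97
f 95 97 96
f 96 97 98
f 96 98 80
f 97 77 99
f 97 99 98
f 98 99 100
f 98 100 80
f 99 77 101
f 99 101 100
f 100 101 102
f 100 102 80
f 101 77 103
f 101 103 102
f 102 103 104
f 102 104 80
f 103 77 105
f 103 105 104
f 104 105 106
f 104 106 80
f 105 77 107
f 105 107 106
f 106 107 108
f 106 108 80
f 107 77 78
f 107 78 108
f 108 78 79
f 108 79 80
f 110 109 113
f 110 113 111
f 111 113 114
f 111 114 112
f 113 109 115
f 113 115 114
f 114 115 116
f 114 116 112
f 115 109 117
f 115 117 116
f 116 117 118
f 116 118 112
f 117 109 119
f 117 119 118
f 118 119 120
f 118 120 112
f 119 109 121
f 119 121 120
f 120 121 122
f 120 122 112
f 121 109 123
f 121 123 122
f 122 123 124
f 122 124 112
f 123 109 125
f 123 125 124
f 124 125 126
f 124 126 112
f 125 109 127
f 125 127 126
f 126 127 128
f 126 128 112
f 127 109 129
f 127 129 128
f 128 129 130
f 128 130 112
f 129 109 131
f 129 131 130
f 130 131 132
f 130 132 112
f 131 109 133
f 131 133 132
f 132 133 134
f 132 134 112
f 133 109 110
f 133 110 134
f 134 110 111
f 134 111 112



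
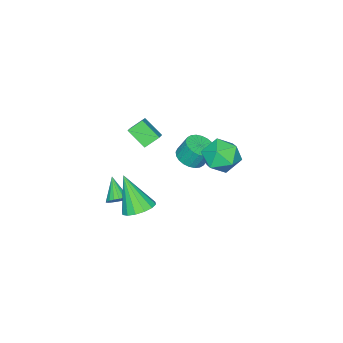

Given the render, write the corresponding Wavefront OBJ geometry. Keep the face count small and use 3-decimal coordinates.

v -3.332 -0.701 -3.035
v -2.68 -1.111 -2.723
v -2.857 -0.608 -1.693
v -3.508 -0.199 -2.005
v -2.539 -0.84 -2.831
v -2.716 -0.337 -1.801
v -2.518 -0.548 -2.97
v -2.695 -0.045 -1.94
v -2.622 -0.28 -3.119
v -2.799 0.223 -2.089
v -2.833 -0.075 -3.255
v -3.01 0.427 -2.225
v -3.12 0.033 -3.358
v -3.297 0.536 -2.327
v -3.439 0.031 -3.411
v -3.616 0.534 -2.381
v -3.742 -0.084 -3.407
v -3.919 0.419 -2.377
v -3.983 -0.292 -3.347
v -4.16 0.211 -2.317
v -4.124 -0.563 -3.239
v -4.301 -0.06 -2.209
v -4.145 -0.855 -3.1
v -4.322 -0.352 -2.07
v -4.041 -1.123 -2.951
v -4.218 -0.62 -1.921
v -3.83 -1.327 -2.815
v -4.007 -0.825 -1.785
v -3.543 -1.436 -2.713
v -3.72 -0.933 -1.682
v -3.224 -1.434 -2.659
v -3.401 -0.931 -1.629
v -2.921 -1.319 -2.663
v -3.098 -0.816 -1.633
v -0.047 -0.931 -0.032
v -0.033 -1.938 0.774
v -0.649 -0.493 0.526
v -0.635 -1.5 1.332
v 0.715 -0.52 0.468
v 0.729 -1.527 1.274
v 0.113 -0.082 1.026
v 0.127 -1.089 1.832
v 1.506 -1.615 -3.574
v 2.021 -1.723 -3.305
v 0.834 -2.465 -2.626
v 1.932 -1.511 -3.178
v 1.759 -1.319 -3.129
v 1.536 -1.187 -3.168
v 1.307 -1.139 -3.288
v 1.117 -1.185 -3.464
v 1.005 -1.316 -3.662
v 0.992 -1.507 -3.842
v 1.081 -1.718 -3.969
v 1.254 -1.91 -4.018
v 1.477 -2.042 -3.979
v 1.706 -2.091 -3.859
v 1.895 -2.044 -3.683
v 2.008 -1.913 -3.486
v 2.934 0.786 -1.949
v 3.379 0.116 -2.278
v 2.786 -0.226 -0.091
v 3.692 0.389 -2.105
v 3.801 0.769 -1.889
v 3.678 1.154 -1.689
v 3.356 1.439 -1.559
v 2.92 1.55 -1.533
v 2.488 1.456 -1.619
v 2.175 1.183 -1.792
v 2.066 0.803 -2.008
v 2.189 0.418 -2.208
v 2.512 0.133 -2.338
v 2.947 0.022 -2.364
v -0.519 3.738 0.421
v 0.047 2.859 0.137
v -1.967 2.761 0.563
v -1.401 1.882 0.279
v -1.222 2.355 1.236
v -0.327 2.959 1.149
v -1.593 2.661 -0.449
v -0.698 3.265 -0.536
v -0.617 2.193 -0.4
v -0.388 2.005 0.641
v -1.532 3.615 0.059
v -1.303 3.427 1.1
f 2 1 5
f 2 5 3
f 3 5 6
f 3 6 4
f 5 1 7
f 5 7 6
f 6 7 8
f 6 8 4
f 7 1 9
f 7 9 8
f 8 9 10
f 8 10 4
f 9 1 11
f 9 11 10
f 10 11 12
f 10 12 4
f 11 1 13
f 11 13 12
f 12 13 14
f 12 14 4
f 13 1 15
f 13 15 14
f 14 15 16
f 14 16 4
f 15 1 17
f 15 17 16
f 16 17 18
f 16 18 4
f 17 1 19
f 17 19 18
f 18 19 20
f 18 20 4
f 19 1 21
f 19 21 20
f 20 21 22
f 20 22 4
f 21 1 23
f 21 23 22
f 22 23 24
f 22 24 4
f 23 1 25
f 23 25 24
f 24 25 26
f 24 26 4
f 25 1 27
f 25 27 26
f 26 27 28
f 26 28 4
f 27 1 29
f 27 29 28
f 28 29 30
f 28 30 4
f 29 1 31
f 29 31 30
f 30 31 32
f 30 32 4
f 31 1 33
f 31 33 32
f 32 33 34
f 32 34 4
f 33 1 2
f 33 2 34
f 34 2 3
f 34 3 4
f 36 38 35
f 39 36 35
f 35 38 37
f 37 39 35
f 36 42 38
f 40 36 39
f 40 42 36
f 38 42 37
f 41 39 37
f 37 42 41
f 41 40 39
f 42 40 41
f 44 43 46
f 44 46 45
f 46 43 47
f 46 47 45
f 47 43 48
f 47 48 45
f 48 43 49
f 48 49 45
f 49 43 50
f 49 50 45
f 50 43 51
f 50 51 45
f 51 43 52
f 51 52 45
f 52 43 53
f 52 53 45
f 53 43 54
f 53 54 45
f 54 43 55
f 54 55 45
f 55 43 56
f 55 56 45
f 56 43 57
f 56 57 45
f 57 43 58
f 57 58 45
f 58 43 44
f 58 44 45
f 60 59 62
f 60 62 61
f 62 59 63
f 62 63 61
f 63 59 64
f 63 64 61
f 64 59 65
f 64 65 61
f 65 59 66
f 65 66 61
f 66 59 67
f 66 67 61
f 67 59 68
f 67 68 61
f 68 59 69
f 68 69 61
f 69 59 70
f 69 70 61
f 70 59 71
f 70 71 61
f 71 59 72
f 71 72 61
f 72 59 60
f 72 60 61
f 73 84 78
f 73 78 74
f 73 74 80
f 73 80 83
f 73 83 84
f 74 78 82
f 78 84 77
f 84 83 75
f 83 80 79
f 80 74 81
f 76 82 77
f 76 77 75
f 76 75 79
f 76 79 81
f 76 81 82
f 77 82 78
f 75 77 84
f 79 75 83
f 81 79 80
f 82 81 74



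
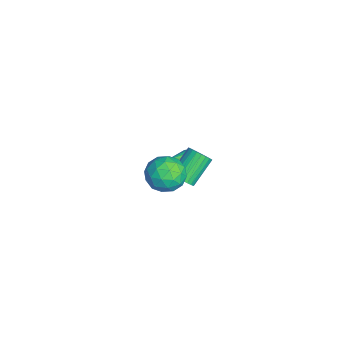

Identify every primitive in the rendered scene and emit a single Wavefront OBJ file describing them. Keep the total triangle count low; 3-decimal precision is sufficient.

v 3.048 -0.711 3.513
v 3.444 -1.202 4.419
v 1.616 -1.778 3.561
v 2.012 -2.269 4.467
v 1.661 -1.224 4.515
v 2.546 -0.564 4.485
v 2.514 -2.416 3.495
v 3.399 -1.756 3.465
v 3.115 -2.256 4.407
v 2.587 -1.519 5.038
v 2.473 -1.461 2.942
v 1.945 -0.724 3.573
v 3.372 -0.863 3.962
v 1.688 -2.117 4.018
v 1.482 -1.503 4.047
v 1.715 -1.791 4.579
v 2.844 -0.488 4.001
v 3.077 -0.777 4.533
v 2.028 -0.789 4.59
v 1.983 -2.203 3.447
v 2.216 -2.492 3.979
v 3.345 -1.189 3.401
v 3.578 -1.477 3.933
v 3.032 -2.191 3.39
v 3.411 -1.771 4.487
v 2.569 -2.398 4.516
v 2.864 -2.484 3.944
v 3.385 -2.097 3.927
v 3.101 -1.338 4.858
v 2.259 -1.965 4.886
v 2.052 -1.351 4.915
v 2.573 -0.963 4.897
v 2.907 -1.957 4.851
v 2.801 -1.015 3.094
v 1.959 -1.642 3.122
v 2.487 -2.017 3.083
v 3.008 -1.629 3.065
v 2.491 -0.582 3.464
v 1.649 -1.209 3.493
v 1.675 -0.883 4.053
v 2.196 -0.496 4.036
v 2.153 -1.023 3.129
v -4.339 0.378 -2.147
v -3.787 0.494 -2.509
v -3.461 -0.998 -1.253
v -3.75 0.672 -2.272
v -3.829 0.791 -2.011
v -4.009 0.828 -1.776
v -4.255 0.777 -1.615
v -4.517 0.646 -1.559
v -4.744 0.462 -1.62
v -4.89 0.261 -1.785
v -4.927 0.084 -2.021
v -4.848 -0.036 -2.283
v -4.668 -0.073 -2.517
v -4.422 -0.021 -2.679
v -4.16 0.11 -2.734
v -3.933 0.294 -2.674
v -0.108 -0.404 0.621
v 0.465 -0.001 0.737
v -0.499 1.047 1.855
v -1.072 0.644 1.739
v 0.351 0.128 0.519
v -0.612 1.175 1.637
v 0.168 0.175 0.317
v -0.795 1.223 1.435
v -0.057 0.134 0.161
v -1.02 1.182 1.279
v -0.29 0.012 0.075
v -1.254 1.06 1.193
v -0.496 -0.174 0.072
v -1.459 0.874 1.19
v -0.642 -0.395 0.153
v -1.605 0.653 1.271
v -0.707 -0.617 0.305
v -1.671 0.431 1.423
v -0.681 -0.807 0.505
v -1.645 0.241 1.623
v -0.568 -0.935 0.723
v -1.531 0.112 1.841
v -0.385 -0.983 0.925
v -1.348 0.065 2.043
v -0.16 -0.942 1.081
v -1.123 0.106 2.199
v 0.074 -0.82 1.167
v -0.89 0.228 2.285
v 0.279 -0.634 1.17
v -0.684 0.414 2.288
v 0.425 -0.413 1.089
v -0.538 0.635 2.207
v 0.491 -0.191 0.937
v -0.473 0.857 2.055
f 1 38 17
f 38 12 41
f 17 41 6
f 38 41 17
f 1 17 13
f 17 6 18
f 13 18 2
f 17 18 13
f 1 13 22
f 13 2 23
f 22 23 8
f 13 23 22
f 1 22 34
f 22 8 37
f 34 37 11
f 22 37 34
f 1 34 38
f 34 11 42
f 38 42 12
f 34 42 38
f 2 18 29
f 18 6 32
f 29 32 10
f 18 32 29
f 6 41 19
f 41 12 40
f 19 40 5
f 41 40 19
f 12 42 39
f 42 11 35
f 39 35 3
f 42 35 39
f 11 37 36
f 37 8 24
f 36 24 7
f 37 24 36
f 8 23 28
f 23 2 25
f 28 25 9
f 23 25 28
f 4 30 16
f 30 10 31
f 16 31 5
f 30 31 16
f 4 16 14
f 16 5 15
f 14 15 3
f 16 15 14
f 4 14 21
f 14 3 20
f 21 20 7
f 14 20 21
f 4 21 26
f 21 7 27
f 26 27 9
f 21 27 26
f 4 26 30
f 26 9 33
f 30 33 10
f 26 33 30
f 5 31 19
f 31 10 32
f 19 32 6
f 31 32 19
f 3 15 39
f 15 5 40
f 39 40 12
f 15 40 39
f 7 20 36
f 20 3 35
f 36 35 11
f 20 35 36
f 9 27 28
f 27 7 24
f 28 24 8
f 27 24 28
f 10 33 29
f 33 9 25
f 29 25 2
f 33 25 29
f 44 43 46
f 44 46 45
f 46 43 47
f 46 47 45
f 47 43 48
f 47 48 45
f 48 43 49
f 48 49 45
f 49 43 50
f 49 50 45
f 50 43 51
f 50 51 45
f 51 43 52
f 51 52 45
f 52 43 53
f 52 53 45
f 53 43 54
f 53 54 45
f 54 43 55
f 54 55 45
f 55 43 56
f 55 56 45
f 56 43 57
f 56 57 45
f 57 43 58
f 57 58 45
f 58 43 44
f 58 44 45
f 60 59 63
f 60 63 61
f 61 63 64
f 61 64 62
f 63 59 65
f 63 65 64
f 64 65 66
f 64 66 62
f 65 59 67
f 65 67 66
f 66 67 68
f 66 68 62
f 67 59 69
f 67 69 68
f 68 69 70
f 68 70 62
f 69 59 71
f 69 71 70
f 70 71 72
f 70 72 62
f 71 59 73
f 71 73 72
f 72 73 74
f 72 74 62
f 73 59 75
f 73 75 74
f 74 75 76
f 74 76 62
f 75 59 77
f 75 77 76
f 76 77 78
f 76 78 62
f 77 59 79
f 77 79 78
f 78 79 80
f 78 80 62
f 79 59 81
f 79 81 80
f 80 81 82
f 80 82 62
f 81 59 83
f 81 83 82
f 82 83 84
f 82 84 62
f 83 59 85
f 83 85 84
f 84 85 86
f 84 86 62
f 85 59 87
f 85 87 86
f 86 87 88
f 86 88 62
f 87 59 89
f 87 89 88
f 88 89 90
f 88 90 62
f 89 59 91
f 89 91 90
f 90 91 92
f 90 92 62
f 91 59 60
f 91 60 92
f 92 60 61
f 92 61 62



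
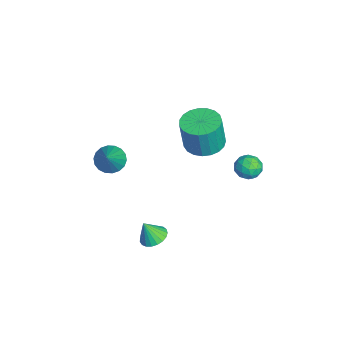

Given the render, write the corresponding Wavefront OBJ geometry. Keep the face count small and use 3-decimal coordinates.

v -0.633 -2.291 1.989
v -0.278 -1.683 1.762
v 0.673 -2.529 3.391
v -0.493 -1.564 1.982
v -0.735 -1.59 2.204
v -0.957 -1.755 2.383
v -1.115 -2.026 2.484
v -1.177 -2.349 2.487
v -1.132 -2.661 2.392
v -0.987 -2.899 2.216
v -0.773 -3.018 1.996
v -0.53 -2.992 1.775
v -0.308 -2.827 1.596
v -0.15 -2.557 1.495
v -0.088 -2.233 1.492
v -0.134 -1.921 1.587
v 2.561 -0.668 -0.652
v 3.095 -1.041 -0.809
v 2.539 -1.112 0.332
v 3.213 -0.812 -0.703
v 3.218 -0.558 -0.588
v 3.11 -0.323 -0.485
v 2.907 -0.148 -0.41
v 2.643 -0.063 -0.377
v 2.366 -0.082 -0.392
v 2.122 -0.203 -0.452
v 1.954 -0.404 -0.546
v 1.891 -0.651 -0.659
v 1.944 -0.901 -0.77
v 2.103 -1.11 -0.862
v 2.341 -1.243 -0.916
v 2.618 -1.277 -0.926
v 2.884 -1.205 -0.888
v 0.543 4.199 2.446
v 1.225 4.226 2.469
v 0.595 3.134 2.151
v 1.277 3.161 2.174
v 0.914 3.203 2.751
v 0.882 3.861 2.934
v 0.938 3.499 1.686
v 0.906 4.157 1.869
v 1.47 3.793 2
v 1.455 3.61 2.658
v 0.365 3.75 1.962
v 0.35 3.567 2.62
v 0.88 4.306 2.483
v 0.94 3.054 2.137
v 0.727 3.079 2.476
v 1.128 3.095 2.49
v 0.678 4.091 2.756
v 1.079 4.107 2.77
v 0.895 3.506 2.936
v 0.741 3.253 1.85
v 1.142 3.269 1.864
v 0.692 4.265 2.13
v 1.093 4.281 2.144
v 0.925 3.854 1.684
v 1.424 4.067 2.221
v 1.455 3.441 2.048
v 1.256 3.64 1.761
v 1.237 4.027 1.868
v 1.416 3.96 2.608
v 1.446 3.334 2.435
v 1.232 3.358 2.774
v 1.213 3.745 2.881
v 1.559 3.705 2.332
v 0.374 4.026 2.185
v 0.404 3.4 2.012
v 0.607 3.615 1.739
v 0.588 4.002 1.846
v 0.365 3.919 2.572
v 0.396 3.293 2.399
v 0.583 3.333 2.752
v 0.564 3.72 2.859
v 0.261 3.655 2.288
v -3.298 2.261 0.281
v -2.783 3.104 0.343
v -2.628 2.883 2.062
v -3.142 2.039 1.999
v -3.17 3.236 0.395
v -3.014 3.014 2.114
v -3.578 3.199 0.427
v -3.423 2.977 2.146
v -3.939 3 0.434
v -3.783 2.778 2.153
v -4.188 2.673 0.414
v -4.033 2.451 2.133
v -4.283 2.275 0.371
v -4.128 2.053 2.09
v -4.208 1.874 0.313
v -4.053 1.652 2.032
v -3.976 1.54 0.249
v -3.821 1.319 1.968
v -3.626 1.331 0.19
v -3.471 1.11 1.909
v -3.22 1.283 0.147
v -3.064 1.061 1.866
v -2.826 1.404 0.127
v -2.671 1.182 1.846
v -2.515 1.673 0.134
v -2.36 1.451 1.853
v -2.339 2.043 0.166
v -2.183 1.822 1.885
v -2.328 2.452 0.218
v -2.173 2.23 1.936
v -2.485 2.827 0.28
v -2.33 2.605 1.999
f 2 1 4
f 2 4 3
f 4 1 5
f 4 5 3
f 5 1 6
f 5 6 3
f 6 1 7
f 6 7 3
f 7 1 8
f 7 8 3
f 8 1 9
f 8 9 3
f 9 1 10
f 9 10 3
f 10 1 11
f 10 11 3
f 11 1 12
f 11 12 3
f 12 1 13
f 12 13 3
f 13 1 14
f 13 14 3
f 14 1 15
f 14 15 3
f 15 1 16
f 15 16 3
f 16 1 2
f 16 2 3
f 18 17 20
f 18 20 19
f 20 17 21
f 20 21 19
f 21 17 22
f 21 22 19
f 22 17 23
f 22 23 19
f 23 17 24
f 23 24 19
f 24 17 25
f 24 25 19
f 25 17 26
f 25 26 19
f 26 17 27
f 26 27 19
f 27 17 28
f 27 28 19
f 28 17 29
f 28 29 19
f 29 17 30
f 29 30 19
f 30 17 31
f 30 31 19
f 31 17 32
f 31 32 19
f 32 17 33
f 32 33 19
f 33 17 18
f 33 18 19
f 34 71 50
f 71 45 74
f 50 74 39
f 71 74 50
f 34 50 46
f 50 39 51
f 46 51 35
f 50 51 46
f 34 46 55
f 46 35 56
f 55 56 41
f 46 56 55
f 34 55 67
f 55 41 70
f 67 70 44
f 55 70 67
f 34 67 71
f 67 44 75
f 71 75 45
f 67 75 71
f 35 51 62
f 51 39 65
f 62 65 43
f 51 65 62
f 39 74 52
f 74 45 73
f 52 73 38
f 74 73 52
f 45 75 72
f 75 44 68
f 72 68 36
f 75 68 72
f 44 70 69
f 70 41 57
f 69 57 40
f 70 57 69
f 41 56 61
f 56 35 58
f 61 58 42
f 56 58 61
f 37 63 49
f 63 43 64
f 49 64 38
f 63 64 49
f 37 49 47
f 49 38 48
f 47 48 36
f 49 48 47
f 37 47 54
f 47 36 53
f 54 53 40
f 47 53 54
f 37 54 59
f 54 40 60
f 59 60 42
f 54 60 59
f 37 59 63
f 59 42 66
f 63 66 43
f 59 66 63
f 38 64 52
f 64 43 65
f 52 65 39
f 64 65 52
f 36 48 72
f 48 38 73
f 72 73 45
f 48 73 72
f 40 53 69
f 53 36 68
f 69 68 44
f 53 68 69
f 42 60 61
f 60 40 57
f 61 57 41
f 60 57 61
f 43 66 62
f 66 42 58
f 62 58 35
f 66 58 62
f 77 76 80
f 77 80 78
f 78 80 81
f 78 81 79
f 80 76 82
f 80 82 81
f 81 82 83
f 81 83 79
f 82 76 84
f 82 84 83
f 83 84 85
f 83 85 79
f 84 76 86
f 84 86 85
f 85 86 87
f 85 87 79
f 86 76 88
f 86 88 87
f 87 88 89
f 87 89 79
f 88 76 90
f 88 90 89
f 89 90 91
f 89 91 79
f 90 76 92
f 90 92 91
f 91 92 93
f 91 93 79
f 92 76 94
f 92 94 93
f 93 94 95
f 93 95 79
f 94 76 96
f 94 96 95
f 95 96 97
f 95 97 79
f 96 76 98
f 96 98 97
f 97 98 99
f 97 99 79
f 98 76 100
f 98 100 99
f 99 100 101
f 99 101 79
f 100 76 102
f 100 102 101
f 101 102 103
f 101 103 79
f 102 76 104
f 102 104 103
f 103 104 105
f 103 105 79
f 104 76 106
f 104 106 105
f 105 106 107
f 105 107 79
f 106 76 77
f 106 77 107
f 107 77 78
f 107 78 79



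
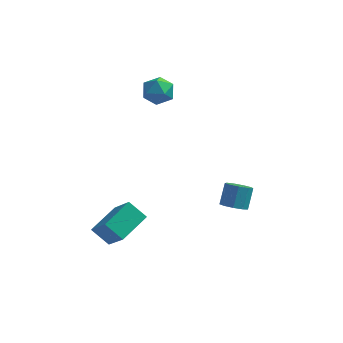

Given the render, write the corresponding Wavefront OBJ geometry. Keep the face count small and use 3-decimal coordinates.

v -3.739 2.643 2.6
v -3.456 3.041 1.995
v -2.724 1.899 2.585
v -2.441 2.297 1.98
v -2.483 2.632 2.681
v -3.111 3.092 2.69
v -3.069 1.848 1.89
v -3.697 2.308 1.899
v -3.042 2.55 1.556
v -2.679 3.035 2.045
v -3.501 1.905 2.535
v -3.138 2.39 3.024
v 0.546 -0.409 -2.427
v 1.149 -0.503 -2.445
v 1.276 0.155 -1.611
v 0.674 0.249 -1.593
v 1.048 -0.178 -2.686
v 1.175 0.48 -1.852
v 0.713 0.039 -2.806
v 0.84 0.697 -1.972
v 0.299 0.047 -2.749
v 0.427 0.705 -1.914
v 0.002 -0.159 -2.541
v 0.129 0.499 -1.707
v -0.041 -0.482 -2.28
v 0.086 0.176 -1.446
v 0.191 -0.77 -2.088
v 0.318 -0.113 -1.254
v 0.589 -0.89 -2.055
v 0.717 -0.232 -1.22
v 0.968 -0.784 -2.195
v 1.095 -0.127 -1.361
v -4.266 -2.895 -3.347
v -5.044 -2.634 -2.724
v -3.511 -1.644 -2.928
v -4.288 -1.384 -2.304
v -3.492 -3.816 -1.996
v -4.269 -3.556 -1.372
v -2.736 -2.566 -1.576
v -3.514 -2.305 -0.953
f 1 12 6
f 1 6 2
f 1 2 8
f 1 8 11
f 1 11 12
f 2 6 10
f 6 12 5
f 12 11 3
f 11 8 7
f 8 2 9
f 4 10 5
f 4 5 3
f 4 3 7
f 4 7 9
f 4 9 10
f 5 10 6
f 3 5 12
f 7 3 11
f 9 7 8
f 10 9 2
f 14 13 17
f 14 17 15
f 15 17 18
f 15 18 16
f 17 13 19
f 17 19 18
f 18 19 20
f 18 20 16
f 19 13 21
f 19 21 20
f 20 21 22
f 20 22 16
f 21 13 23
f 21 23 22
f 22 23 24
f 22 24 16
f 23 13 25
f 23 25 24
f 24 25 26
f 24 26 16
f 25 13 27
f 25 27 26
f 26 27 28
f 26 28 16
f 27 13 29
f 27 29 28
f 28 29 30
f 28 30 16
f 29 13 31
f 29 31 30
f 30 31 32
f 30 32 16
f 31 13 14
f 31 14 32
f 32 14 15
f 32 15 16
f 34 36 33
f 37 34 33
f 33 36 35
f 35 37 33
f 34 40 36
f 38 34 37
f 38 40 34
f 36 40 35
f 39 37 35
f 35 40 39
f 39 38 37
f 40 38 39



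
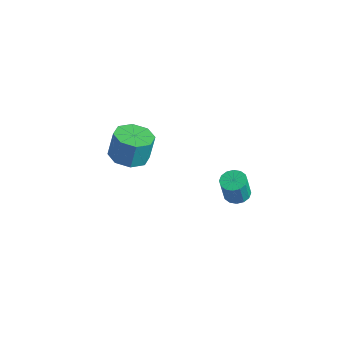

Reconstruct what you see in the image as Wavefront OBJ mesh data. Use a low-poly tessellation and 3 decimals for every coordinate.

v -3.704 -0.076 1.091
v -3.066 0.778 0.861
v -3.058 1.169 2.34
v -3.696 0.316 2.569
v -3.878 0.964 0.816
v -3.87 1.356 2.295
v -4.588 0.542 0.931
v -4.58 0.934 2.41
v -4.78 -0.243 1.14
v -4.772 0.149 2.619
v -4.342 -0.929 1.32
v -4.334 -0.538 2.799
v -3.53 -1.116 1.365
v -3.522 -0.724 2.844
v -2.82 -0.694 1.25
v -2.812 -0.302 2.729
v -2.628 0.091 1.041
v -2.62 0.483 2.52
v 2.875 1.338 2.364
v 3.365 0.861 2.268
v 3.355 0.586 3.579
v 2.865 1.062 3.676
v 3.542 1.164 2.333
v 3.532 0.889 3.644
v 3.541 1.514 2.406
v 3.531 1.238 3.718
v 3.361 1.816 2.468
v 3.351 1.541 3.78
v 3.051 1.99 2.503
v 3.041 1.715 3.814
v 2.694 1.99 2.5
v 2.684 1.714 3.811
v 2.385 1.814 2.461
v 2.375 1.539 3.772
v 2.208 1.511 2.396
v 2.198 1.236 3.707
v 2.209 1.162 2.322
v 2.199 0.886 3.634
v 2.389 0.859 2.26
v 2.379 0.584 3.572
v 2.699 0.685 2.226
v 2.689 0.41 3.537
v 3.056 0.686 2.229
v 3.046 0.41 3.54
f 2 1 5
f 2 5 3
f 3 5 6
f 3 6 4
f 5 1 7
f 5 7 6
f 6 7 8
f 6 8 4
f 7 1 9
f 7 9 8
f 8 9 10
f 8 10 4
f 9 1 11
f 9 11 10
f 10 11 12
f 10 12 4
f 11 1 13
f 11 13 12
f 12 13 14
f 12 14 4
f 13 1 15
f 13 15 14
f 14 15 16
f 14 16 4
f 15 1 17
f 15 17 16
f 16 17 18
f 16 18 4
f 17 1 2
f 17 2 18
f 18 2 3
f 18 3 4
f 20 19 23
f 20 23 21
f 21 23 24
f 21 24 22
f 23 19 25
f 23 25 24
f 24 25 26
f 24 26 22
f 25 19 27
f 25 27 26
f 26 27 28
f 26 28 22
f 27 19 29
f 27 29 28
f 28 29 30
f 28 30 22
f 29 19 31
f 29 31 30
f 30 31 32
f 30 32 22
f 31 19 33
f 31 33 32
f 32 33 34
f 32 34 22
f 33 19 35
f 33 35 34
f 34 35 36
f 34 36 22
f 35 19 37
f 35 37 36
f 36 37 38
f 36 38 22
f 37 19 39
f 37 39 38
f 38 39 40
f 38 40 22
f 39 19 41
f 39 41 40
f 40 41 42
f 40 42 22
f 41 19 43
f 41 43 42
f 42 43 44
f 42 44 22
f 43 19 20
f 43 20 44
f 44 20 21
f 44 21 22



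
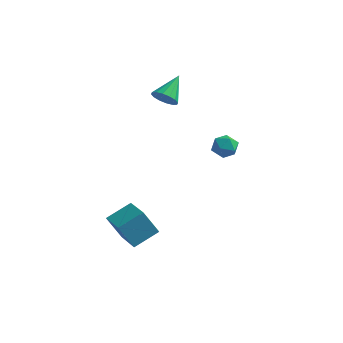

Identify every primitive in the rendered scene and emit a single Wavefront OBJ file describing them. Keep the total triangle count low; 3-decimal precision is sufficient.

v 0.256 2.748 2.271
v 0.553 3.05 1.713
v 0.504 4.052 3.109
v 0.201 3.133 1.689
v -0.136 3.113 1.82
v -0.368 2.995 2.072
v -0.433 2.811 2.377
v -0.314 2.61 2.654
v -0.042 2.446 2.828
v 0.31 2.363 2.853
v 0.647 2.383 2.722
v 0.88 2.501 2.47
v 0.945 2.685 2.164
v 0.825 2.886 1.888
v 1.108 -3.493 -3.484
v 0.403 -3.602 -2.268
v 0.028 -2.272 -4.001
v -0.677 -2.382 -2.784
v 1.937 -2.518 -2.916
v 1.232 -2.628 -1.699
v 0.857 -1.298 -3.432
v 0.152 -1.407 -2.216
v 3.494 2.219 0.842
v 4.13 2.069 0.578
v 3.05 1.331 0.282
v 3.686 1.181 0.018
v 3.559 1.09 0.705
v 3.833 1.639 1.051
v 3.347 1.761 -0.191
v 3.621 2.31 0.155
v 4.038 1.786 -0.06
v 4.17 1.37 0.493
v 3.01 2.03 0.367
v 3.142 1.614 0.92
f 2 1 4
f 2 4 3
f 4 1 5
f 4 5 3
f 5 1 6
f 5 6 3
f 6 1 7
f 6 7 3
f 7 1 8
f 7 8 3
f 8 1 9
f 8 9 3
f 9 1 10
f 9 10 3
f 10 1 11
f 10 11 3
f 11 1 12
f 11 12 3
f 12 1 13
f 12 13 3
f 13 1 14
f 13 14 3
f 14 1 2
f 14 2 3
f 16 18 15
f 19 16 15
f 15 18 17
f 17 19 15
f 16 22 18
f 20 16 19
f 20 22 16
f 18 22 17
f 21 19 17
f 17 22 21
f 21 20 19
f 22 20 21
f 23 34 28
f 23 28 24
f 23 24 30
f 23 30 33
f 23 33 34
f 24 28 32
f 28 34 27
f 34 33 25
f 33 30 29
f 30 24 31
f 26 32 27
f 26 27 25
f 26 25 29
f 26 29 31
f 26 31 32
f 27 32 28
f 25 27 34
f 29 25 33
f 31 29 30
f 32 31 24



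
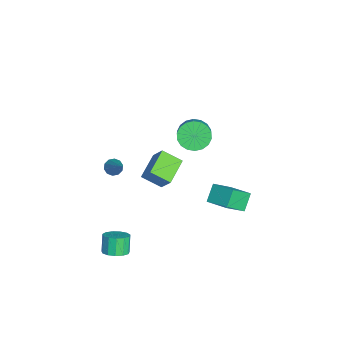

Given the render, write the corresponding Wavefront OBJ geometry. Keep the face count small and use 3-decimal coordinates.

v -2.008 -3.123 -1.496
v -1.593 -3.188 -1.881
v -0.652 -2.597 -0.124
v -1.706 -2.855 -1.898
v -1.934 -2.624 -1.761
v -2.19 -2.584 -1.523
v -2.377 -2.749 -1.275
v -2.423 -3.058 -1.111
v -2.311 -3.391 -1.094
v -2.083 -3.622 -1.231
v -1.826 -3.663 -1.469
v -1.639 -3.497 -1.718
v 3.618 -3.084 -3.607
v 4.167 -3.498 -3.261
v 3.591 -3.431 -2.267
v 3.042 -3.016 -2.613
v 4.284 -3.082 -3.221
v 3.709 -3.015 -2.227
v 4.19 -2.667 -3.303
v 3.614 -2.6 -2.31
v 3.914 -2.384 -3.482
v 3.339 -2.317 -2.489
v 3.544 -2.323 -3.701
v 2.969 -2.256 -2.707
v 3.198 -2.503 -3.889
v 2.622 -2.436 -2.896
v 2.985 -2.868 -3.988
v 2.409 -2.801 -2.995
v 2.972 -3.301 -3.966
v 2.397 -3.234 -2.973
v 3.165 -3.665 -3.83
v 2.59 -3.598 -2.836
v 3.502 -3.845 -3.623
v 2.926 -3.777 -2.629
v 3.875 -3.782 -3.411
v 3.299 -3.715 -2.417
v 3.18 -0.54 1.841
v 2.896 -1.619 2.509
v 1.799 0.148 2.366
v 1.515 -0.931 3.034
v 3.805 -0.069 2.866
v 3.521 -1.148 3.534
v 2.424 0.619 3.391
v 2.14 -0.46 4.059
v -1.422 3.531 -3.055
v -0.761 2.471 -2.007
v -0.405 4.58 -2.634
v 0.255 3.519 -1.587
v -0.655 3.141 -3.933
v 0.005 2.08 -2.886
v 0.361 4.189 -3.513
v 1.022 3.129 -2.465
v -4.409 1.556 -0.843
v -3.839 1.144 -1.554
v -2.261 1.072 -0.248
v -2.831 1.484 0.463
v -3.771 1.58 -1.613
v -2.193 1.508 -0.306
v -3.829 2.011 -1.519
v -2.251 1.939 -0.212
v -4.002 2.352 -1.291
v -2.424 2.28 0.016
v -4.255 2.536 -0.975
v -2.677 2.463 0.332
v -4.539 2.525 -0.632
v -2.961 2.452 0.674
v -4.798 2.323 -0.331
v -3.22 2.25 0.975
v -4.979 1.968 -0.132
v -3.401 1.896 1.174
v -5.047 1.532 -0.074
v -3.469 1.46 1.233
v -4.989 1.101 -0.168
v -3.411 1.029 1.139
v -4.816 0.76 -0.396
v -3.238 0.688 0.911
v -4.563 0.577 -0.712
v -2.985 0.504 0.595
v -4.279 0.588 -1.054
v -2.701 0.515 0.252
v -4.02 0.79 -1.355
v -2.442 0.717 -0.049
f 2 1 4
f 2 4 3
f 4 1 5
f 4 5 3
f 5 1 6
f 5 6 3
f 6 1 7
f 6 7 3
f 7 1 8
f 7 8 3
f 8 1 9
f 8 9 3
f 9 1 10
f 9 10 3
f 10 1 11
f 10 11 3
f 11 1 12
f 11 12 3
f 12 1 2
f 12 2 3
f 14 13 17
f 14 17 15
f 15 17 18
f 15 18 16
f 17 13 19
f 17 19 18
f 18 19 20
f 18 20 16
f 19 13 21
f 19 21 20
f 20 21 22
f 20 22 16
f 21 13 23
f 21 23 22
f 22 23 24
f 22 24 16
f 23 13 25
f 23 25 24
f 24 25 26
f 24 26 16
f 25 13 27
f 25 27 26
f 26 27 28
f 26 28 16
f 27 13 29
f 27 29 28
f 28 29 30
f 28 30 16
f 29 13 31
f 29 31 30
f 30 31 32
f 30 32 16
f 31 13 33
f 31 33 32
f 32 33 34
f 32 34 16
f 33 13 35
f 33 35 34
f 34 35 36
f 34 36 16
f 35 13 14
f 35 14 36
f 36 14 15
f 36 15 16
f 38 40 37
f 41 38 37
f 37 40 39
f 39 41 37
f 38 44 40
f 42 38 41
f 42 44 38
f 40 44 39
f 43 41 39
f 39 44 43
f 43 42 41
f 44 42 43
f 46 48 45
f 49 46 45
f 45 48 47
f 47 49 45
f 46 52 48
f 50 46 49
f 50 52 46
f 48 52 47
f 51 49 47
f 47 52 51
f 51 50 49
f 52 50 51
f 54 53 57
f 54 57 55
f 55 57 58
f 55 58 56
f 57 53 59
f 57 59 58
f 58 59 60
f 58 60 56
f 59 53 61
f 59 61 60
f 60 61 62
f 60 62 56
f 61 53 63
f 61 63 62
f 62 63 64
f 62 64 56
f 63 53 65
f 63 65 64
f 64 65 66
f 64 66 56
f 65 53 67
f 65 67 66
f 66 67 68
f 66 68 56
f 67 53 69
f 67 69 68
f 68 69 70
f 68 70 56
f 69 53 71
f 69 71 70
f 70 71 72
f 70 72 56
f 71 53 73
f 71 73 72
f 72 73 74
f 72 74 56
f 73 53 75
f 73 75 74
f 74 75 76
f 74 76 56
f 75 53 77
f 75 77 76
f 76 77 78
f 76 78 56
f 77 53 79
f 77 79 78
f 78 79 80
f 78 80 56
f 79 53 81
f 79 81 80
f 80 81 82
f 80 82 56
f 81 53 54
f 81 54 82
f 82 54 55
f 82 55 56

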